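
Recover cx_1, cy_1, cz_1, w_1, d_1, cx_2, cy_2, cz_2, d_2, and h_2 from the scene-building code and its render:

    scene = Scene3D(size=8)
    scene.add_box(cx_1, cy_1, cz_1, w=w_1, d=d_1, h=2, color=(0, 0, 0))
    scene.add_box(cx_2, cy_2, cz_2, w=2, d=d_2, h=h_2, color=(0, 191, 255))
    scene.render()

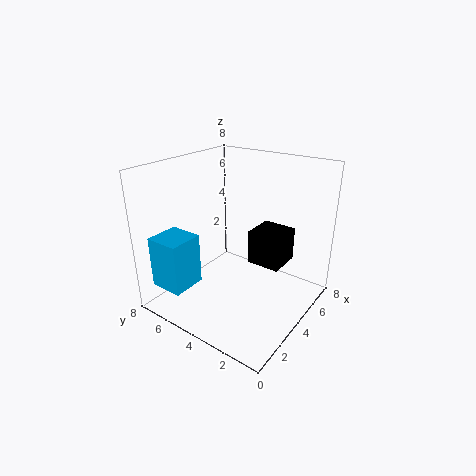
cx_1 = 5; cy_1 = 2; cz_1 = 2; w_1 = 2; d_1 = 2; cx_2 = 1; cy_2 = 6; cz_2 = 1; d_2 = 2; h_2 = 3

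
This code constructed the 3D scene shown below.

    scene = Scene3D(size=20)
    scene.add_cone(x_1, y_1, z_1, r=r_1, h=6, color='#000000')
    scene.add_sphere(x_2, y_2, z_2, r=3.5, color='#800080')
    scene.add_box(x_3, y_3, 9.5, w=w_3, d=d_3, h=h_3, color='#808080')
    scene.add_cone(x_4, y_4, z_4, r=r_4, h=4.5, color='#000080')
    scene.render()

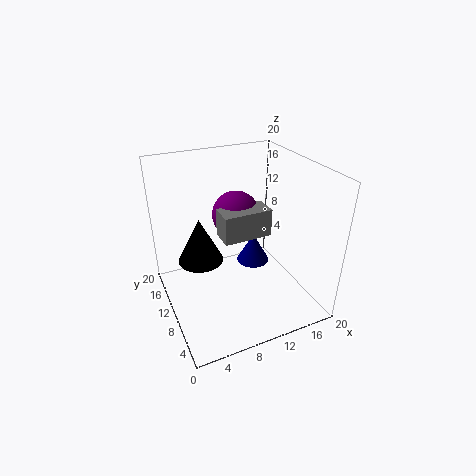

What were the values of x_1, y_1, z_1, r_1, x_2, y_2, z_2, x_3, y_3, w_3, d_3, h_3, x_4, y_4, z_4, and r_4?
x_1 = 4.5, y_1 = 10, z_1 = 8, r_1 = 3, x_2 = 11.5, y_2 = 14, z_2 = 11.5, x_3 = 8, y_3 = 9.5, w_3 = 7, d_3 = 3.5, h_3 = 4, x_4 = 14, y_4 = 13, z_4 = 3.5, r_4 = 2.5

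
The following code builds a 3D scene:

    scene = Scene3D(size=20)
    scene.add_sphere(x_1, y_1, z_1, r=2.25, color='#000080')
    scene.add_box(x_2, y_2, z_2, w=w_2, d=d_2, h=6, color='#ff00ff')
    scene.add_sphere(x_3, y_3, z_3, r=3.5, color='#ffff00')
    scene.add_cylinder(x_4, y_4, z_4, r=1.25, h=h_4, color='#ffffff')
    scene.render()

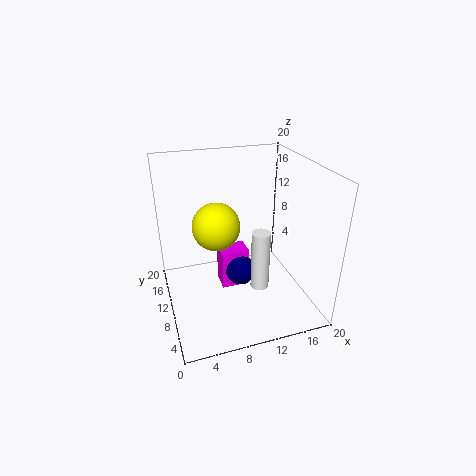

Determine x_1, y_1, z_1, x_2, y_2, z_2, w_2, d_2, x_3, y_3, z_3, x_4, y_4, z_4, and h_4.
x_1 = 11
y_1 = 11.75
z_1 = 3.25
x_2 = 8.25
y_2 = 12
z_2 = 0.25
w_2 = 4.25
d_2 = 3.25
x_3 = 7.75
y_3 = 13.25
z_3 = 10.5
x_4 = 12
y_4 = 6.5
z_4 = 4
h_4 = 8.25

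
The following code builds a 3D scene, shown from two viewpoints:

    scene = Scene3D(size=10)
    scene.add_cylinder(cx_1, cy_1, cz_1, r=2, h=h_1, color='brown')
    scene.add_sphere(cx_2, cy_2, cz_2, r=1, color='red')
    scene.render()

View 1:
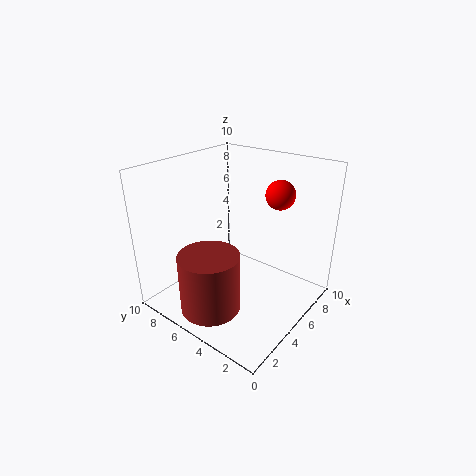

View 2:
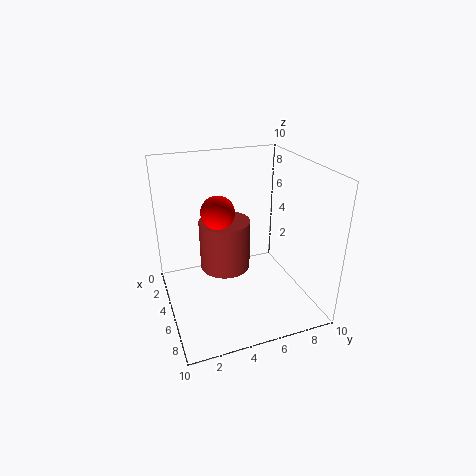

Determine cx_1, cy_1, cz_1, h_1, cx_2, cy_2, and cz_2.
cx_1 = 2
cy_1 = 5
cz_1 = 1
h_1 = 4
cx_2 = 7
cy_2 = 3
cz_2 = 8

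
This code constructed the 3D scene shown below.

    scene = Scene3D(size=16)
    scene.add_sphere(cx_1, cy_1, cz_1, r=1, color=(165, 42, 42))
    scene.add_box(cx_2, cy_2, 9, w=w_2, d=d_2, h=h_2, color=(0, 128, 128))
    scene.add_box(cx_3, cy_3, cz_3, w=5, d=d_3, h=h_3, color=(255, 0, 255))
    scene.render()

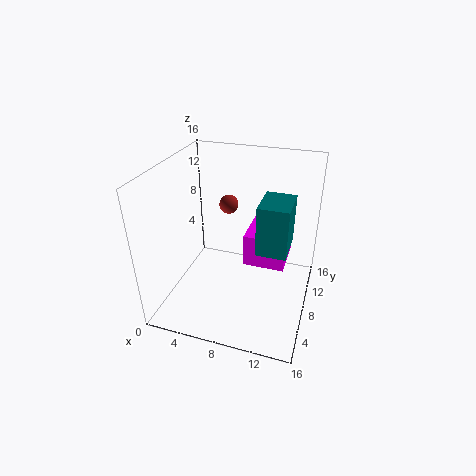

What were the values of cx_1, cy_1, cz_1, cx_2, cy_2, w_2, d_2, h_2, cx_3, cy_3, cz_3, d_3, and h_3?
cx_1 = 7
cy_1 = 8
cz_1 = 12
cx_2 = 11
cy_2 = 4
w_2 = 3
d_2 = 4
h_2 = 5
cx_3 = 8
cy_3 = 10
cz_3 = 3
d_3 = 6
h_3 = 4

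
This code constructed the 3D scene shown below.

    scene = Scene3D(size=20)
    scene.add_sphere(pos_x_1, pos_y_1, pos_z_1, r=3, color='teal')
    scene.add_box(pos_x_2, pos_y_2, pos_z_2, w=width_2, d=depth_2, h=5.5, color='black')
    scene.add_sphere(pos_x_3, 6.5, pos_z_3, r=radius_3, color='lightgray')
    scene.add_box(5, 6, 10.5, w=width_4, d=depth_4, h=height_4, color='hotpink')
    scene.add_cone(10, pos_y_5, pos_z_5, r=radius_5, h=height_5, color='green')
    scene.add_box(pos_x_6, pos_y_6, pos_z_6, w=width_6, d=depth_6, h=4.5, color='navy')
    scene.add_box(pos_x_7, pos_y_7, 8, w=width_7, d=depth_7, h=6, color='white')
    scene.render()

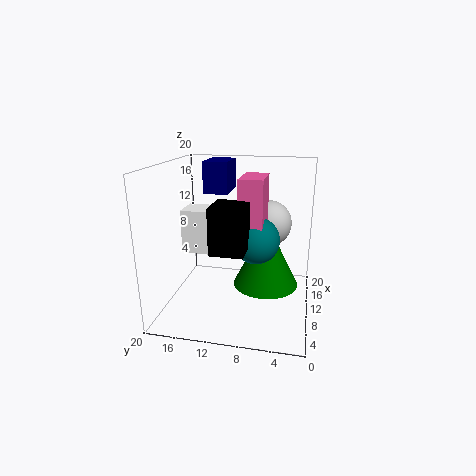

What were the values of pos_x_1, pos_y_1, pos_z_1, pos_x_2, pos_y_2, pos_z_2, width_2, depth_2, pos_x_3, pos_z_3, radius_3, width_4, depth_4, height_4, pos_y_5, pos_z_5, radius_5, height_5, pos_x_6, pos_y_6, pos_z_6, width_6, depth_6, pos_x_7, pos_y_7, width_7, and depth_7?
pos_x_1 = 7
pos_y_1 = 7
pos_z_1 = 11
pos_x_2 = 1
pos_y_2 = 7.5
pos_z_2 = 11
width_2 = 4.5
depth_2 = 4
pos_x_3 = 16
pos_z_3 = 10.5
radius_3 = 3.5
width_4 = 5.5
depth_4 = 3
height_4 = 8.5
pos_y_5 = 6
pos_z_5 = 3.5
radius_5 = 4.5
height_5 = 9
pos_x_6 = 12
pos_y_6 = 12
pos_z_6 = 15.5
width_6 = 5.5
depth_6 = 3.5
pos_x_7 = 8
pos_y_7 = 12.5
width_7 = 4
depth_7 = 5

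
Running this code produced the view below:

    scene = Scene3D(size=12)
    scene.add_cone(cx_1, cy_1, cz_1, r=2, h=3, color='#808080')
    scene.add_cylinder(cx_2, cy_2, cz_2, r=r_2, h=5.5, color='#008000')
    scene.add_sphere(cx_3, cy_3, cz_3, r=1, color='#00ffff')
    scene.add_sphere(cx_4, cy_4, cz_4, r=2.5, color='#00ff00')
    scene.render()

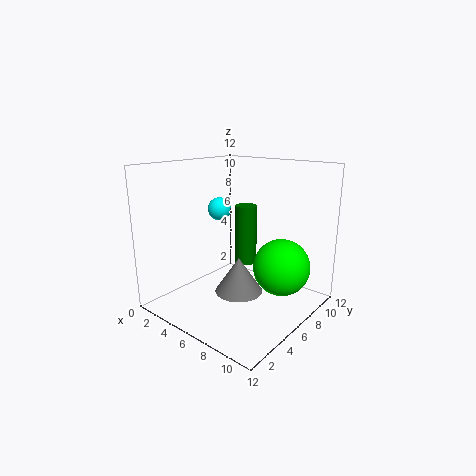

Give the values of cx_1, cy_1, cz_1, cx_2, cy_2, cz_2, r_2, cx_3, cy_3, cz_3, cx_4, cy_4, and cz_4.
cx_1 = 6.5; cy_1 = 5.5; cz_1 = 1.5; cx_2 = 4.5; cy_2 = 9; cz_2 = 2.5; r_2 = 1; cx_3 = 3.5; cy_3 = 6.5; cz_3 = 8; cx_4 = 8.5; cy_4 = 9; cz_4 = 3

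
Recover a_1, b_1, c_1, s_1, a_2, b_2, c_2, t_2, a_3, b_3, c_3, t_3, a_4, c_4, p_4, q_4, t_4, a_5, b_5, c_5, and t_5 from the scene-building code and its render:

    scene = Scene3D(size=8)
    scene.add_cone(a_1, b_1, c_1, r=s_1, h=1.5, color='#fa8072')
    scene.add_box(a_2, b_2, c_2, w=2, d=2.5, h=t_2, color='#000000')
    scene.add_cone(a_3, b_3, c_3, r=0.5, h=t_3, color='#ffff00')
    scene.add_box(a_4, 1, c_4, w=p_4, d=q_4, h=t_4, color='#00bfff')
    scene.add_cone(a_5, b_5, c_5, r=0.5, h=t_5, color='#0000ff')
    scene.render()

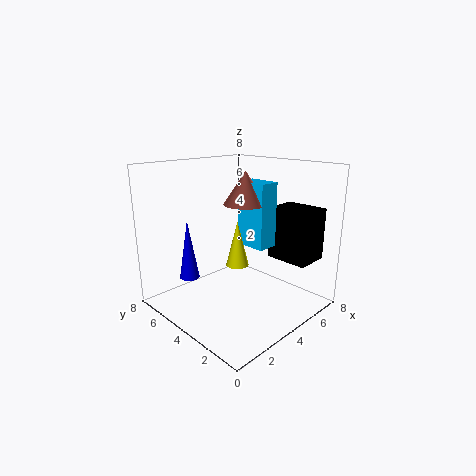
a_1 = 2.5; b_1 = 2; c_1 = 6.5; s_1 = 1; a_2 = 6; b_2 = 1; c_2 = 2.5; t_2 = 3; a_3 = 1.5; b_3 = 1.5; c_3 = 4; t_3 = 2; a_4 = 2.5; c_4 = 4.5; p_4 = 1; q_4 = 1.5; t_4 = 3; a_5 = 1; b_5 = 4.5; c_5 = 2.5; t_5 = 3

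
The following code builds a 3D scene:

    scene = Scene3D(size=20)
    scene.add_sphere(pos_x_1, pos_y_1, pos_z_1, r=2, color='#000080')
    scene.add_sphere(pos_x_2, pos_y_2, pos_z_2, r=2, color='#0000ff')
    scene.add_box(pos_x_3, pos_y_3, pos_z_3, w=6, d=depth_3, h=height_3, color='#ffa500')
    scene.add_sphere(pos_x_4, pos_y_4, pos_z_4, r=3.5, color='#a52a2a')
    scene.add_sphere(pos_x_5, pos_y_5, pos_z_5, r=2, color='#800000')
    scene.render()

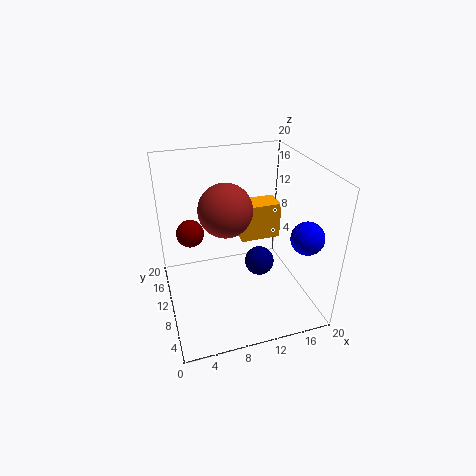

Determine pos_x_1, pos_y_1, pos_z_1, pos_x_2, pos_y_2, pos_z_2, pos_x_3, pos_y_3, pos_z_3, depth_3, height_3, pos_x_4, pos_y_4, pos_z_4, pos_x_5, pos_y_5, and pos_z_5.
pos_x_1 = 12.5
pos_y_1 = 8
pos_z_1 = 7
pos_x_2 = 16
pos_y_2 = 2
pos_z_2 = 13.5
pos_x_3 = 11.5
pos_y_3 = 12.5
pos_z_3 = 7.5
depth_3 = 3.5
height_3 = 5.5
pos_x_4 = 8
pos_y_4 = 9
pos_z_4 = 15
pos_x_5 = 4
pos_y_5 = 14
pos_z_5 = 9.5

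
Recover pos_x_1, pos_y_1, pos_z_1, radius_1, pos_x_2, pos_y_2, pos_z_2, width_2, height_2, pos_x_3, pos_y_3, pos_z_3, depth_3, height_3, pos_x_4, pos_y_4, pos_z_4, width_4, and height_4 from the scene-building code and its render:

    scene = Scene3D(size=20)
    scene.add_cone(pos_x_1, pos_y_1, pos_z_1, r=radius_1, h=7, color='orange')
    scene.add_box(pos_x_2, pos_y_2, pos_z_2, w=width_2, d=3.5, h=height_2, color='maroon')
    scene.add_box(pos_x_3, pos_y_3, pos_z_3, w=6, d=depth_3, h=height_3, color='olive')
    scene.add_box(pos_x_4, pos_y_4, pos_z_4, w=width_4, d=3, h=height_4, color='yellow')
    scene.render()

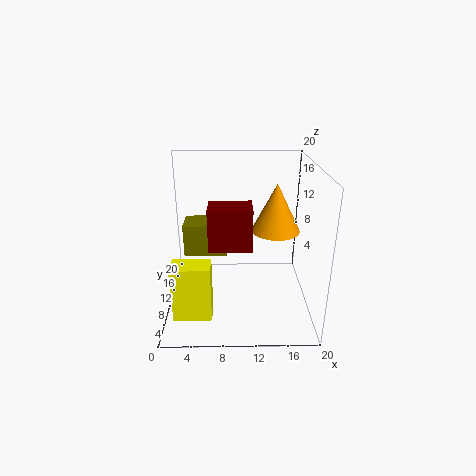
pos_x_1 = 15.5, pos_y_1 = 12.5, pos_z_1 = 10, radius_1 = 3.5, pos_x_2 = 6.5, pos_y_2 = 2, pos_z_2 = 12, width_2 = 5, height_2 = 5, pos_x_3 = 2.5, pos_y_3 = 9.5, pos_z_3 = 7.5, depth_3 = 4, height_3 = 4.5, pos_x_4 = 1.5, pos_y_4 = 3, pos_z_4 = 1.5, width_4 = 5, height_4 = 7.5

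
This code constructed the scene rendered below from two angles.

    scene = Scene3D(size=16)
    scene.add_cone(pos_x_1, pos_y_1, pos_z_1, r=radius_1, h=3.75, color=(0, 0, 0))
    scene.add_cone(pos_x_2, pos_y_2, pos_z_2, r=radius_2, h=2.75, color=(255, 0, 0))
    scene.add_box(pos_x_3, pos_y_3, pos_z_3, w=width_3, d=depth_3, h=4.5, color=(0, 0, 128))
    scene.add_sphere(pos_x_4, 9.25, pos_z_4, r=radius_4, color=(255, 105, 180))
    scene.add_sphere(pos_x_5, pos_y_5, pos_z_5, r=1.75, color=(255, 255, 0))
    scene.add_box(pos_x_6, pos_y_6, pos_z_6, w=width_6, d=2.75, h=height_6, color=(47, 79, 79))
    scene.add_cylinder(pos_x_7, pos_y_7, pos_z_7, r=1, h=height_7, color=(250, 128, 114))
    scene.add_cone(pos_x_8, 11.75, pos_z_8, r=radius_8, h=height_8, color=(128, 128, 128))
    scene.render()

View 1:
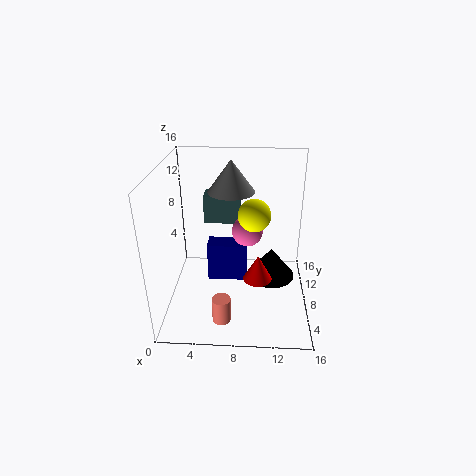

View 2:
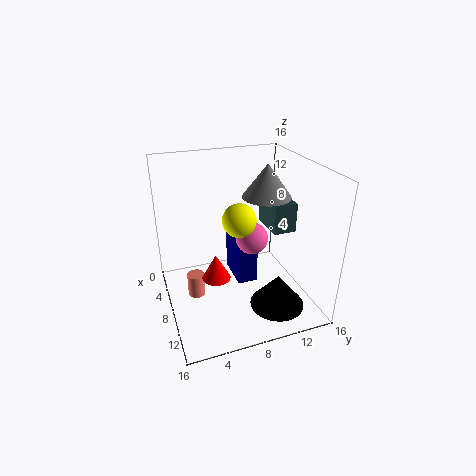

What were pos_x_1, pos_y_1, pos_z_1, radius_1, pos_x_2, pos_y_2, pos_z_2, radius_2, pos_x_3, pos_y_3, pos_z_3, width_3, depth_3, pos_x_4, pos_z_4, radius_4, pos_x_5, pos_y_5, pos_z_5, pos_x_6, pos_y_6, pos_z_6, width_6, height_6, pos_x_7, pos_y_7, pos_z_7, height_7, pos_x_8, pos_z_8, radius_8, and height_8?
pos_x_1 = 12
pos_y_1 = 11.25
pos_z_1 = 1
radius_1 = 3
pos_x_2 = 10.25
pos_y_2 = 4.75
pos_z_2 = 5
radius_2 = 1.5
pos_x_3 = 4.5
pos_y_3 = 7.75
pos_z_3 = 2.5
width_3 = 4.5
depth_3 = 2.25
pos_x_4 = 9
pos_z_4 = 8.25
radius_4 = 1.75
pos_x_5 = 9.75
pos_y_5 = 7.5
pos_z_5 = 11
pos_x_6 = 3.5
pos_y_6 = 12.5
pos_z_6 = 7.5
width_6 = 4.5
height_6 = 3.5
pos_x_7 = 6.5
pos_y_7 = 3.25
pos_z_7 = 0.5
height_7 = 2.75
pos_x_8 = 7
pos_z_8 = 12
radius_8 = 2.75
height_8 = 3.75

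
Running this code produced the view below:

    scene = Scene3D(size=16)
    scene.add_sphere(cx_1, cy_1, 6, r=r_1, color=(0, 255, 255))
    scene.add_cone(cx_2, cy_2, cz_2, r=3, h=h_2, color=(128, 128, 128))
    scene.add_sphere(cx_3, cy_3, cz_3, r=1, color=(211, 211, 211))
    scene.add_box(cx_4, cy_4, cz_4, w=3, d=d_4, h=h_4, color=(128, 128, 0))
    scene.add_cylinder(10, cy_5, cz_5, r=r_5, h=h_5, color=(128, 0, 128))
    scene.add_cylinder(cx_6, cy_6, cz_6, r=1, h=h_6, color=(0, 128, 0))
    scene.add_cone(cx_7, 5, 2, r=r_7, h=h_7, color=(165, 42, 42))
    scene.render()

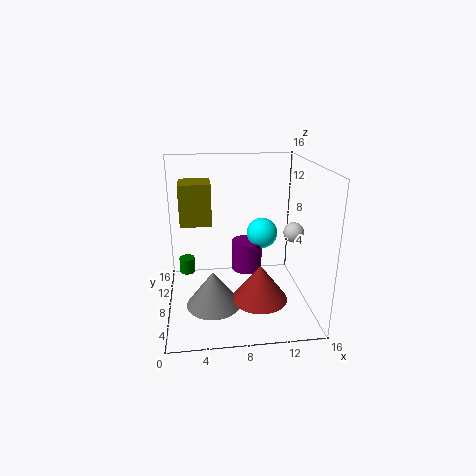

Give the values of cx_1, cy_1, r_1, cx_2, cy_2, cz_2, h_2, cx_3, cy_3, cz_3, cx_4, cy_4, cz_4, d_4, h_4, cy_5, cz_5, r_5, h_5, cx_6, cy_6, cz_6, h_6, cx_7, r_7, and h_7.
cx_1 = 12
cy_1 = 14
r_1 = 2
cx_2 = 5
cy_2 = 6
cz_2 = 1
h_2 = 4
cx_3 = 13
cy_3 = 4
cz_3 = 10
cx_4 = 2
cy_4 = 4
cz_4 = 11
d_4 = 3
h_4 = 4
cy_5 = 14
cz_5 = 1
r_5 = 2
h_5 = 4
cx_6 = 2
cy_6 = 14
cz_6 = 1
h_6 = 2
cx_7 = 10
r_7 = 3
h_7 = 4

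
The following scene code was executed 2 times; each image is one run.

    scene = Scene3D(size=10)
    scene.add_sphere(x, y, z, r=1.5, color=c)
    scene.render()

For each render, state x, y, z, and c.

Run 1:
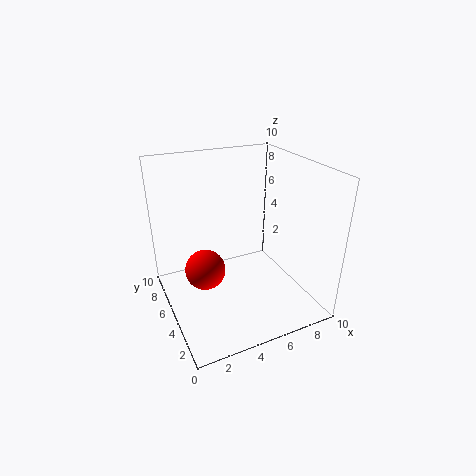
x = 3, y = 6.5, z = 2, c = 'red'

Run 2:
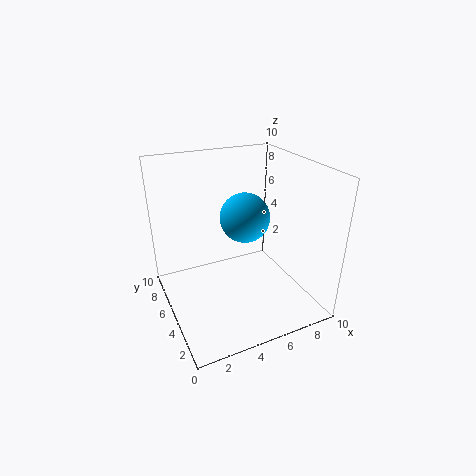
x = 4.5, y = 3, z = 7.5, c = 'deepskyblue'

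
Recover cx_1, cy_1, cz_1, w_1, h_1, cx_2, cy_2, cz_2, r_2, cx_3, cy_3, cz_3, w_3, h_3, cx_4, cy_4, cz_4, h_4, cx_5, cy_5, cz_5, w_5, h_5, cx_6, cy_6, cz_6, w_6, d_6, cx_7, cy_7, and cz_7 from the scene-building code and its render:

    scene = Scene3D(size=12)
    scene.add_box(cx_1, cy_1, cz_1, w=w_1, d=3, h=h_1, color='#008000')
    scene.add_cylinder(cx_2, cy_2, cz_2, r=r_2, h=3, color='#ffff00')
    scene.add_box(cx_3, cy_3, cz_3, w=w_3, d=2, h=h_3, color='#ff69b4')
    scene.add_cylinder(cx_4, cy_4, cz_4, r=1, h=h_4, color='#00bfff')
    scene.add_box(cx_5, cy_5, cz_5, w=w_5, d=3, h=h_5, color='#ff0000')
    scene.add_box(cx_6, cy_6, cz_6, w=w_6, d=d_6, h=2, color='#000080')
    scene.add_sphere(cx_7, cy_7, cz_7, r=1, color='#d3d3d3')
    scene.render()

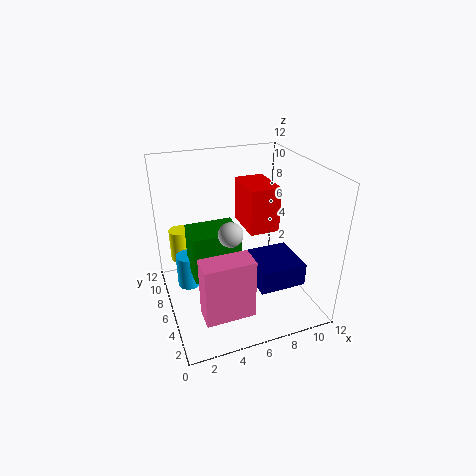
cx_1 = 2
cy_1 = 5
cz_1 = 3
w_1 = 4
h_1 = 4
cx_2 = 2
cy_2 = 11
cz_2 = 2
r_2 = 1
cx_3 = 2
cy_3 = 2
cz_3 = 1
w_3 = 4
h_3 = 5
cx_4 = 2
cy_4 = 8
cz_4 = 1
h_4 = 3
cx_5 = 5
cy_5 = 1
cz_5 = 9
w_5 = 2
h_5 = 3
cx_6 = 7
cy_6 = 3
cz_6 = 2
w_6 = 4
d_6 = 4
cx_7 = 5
cy_7 = 5
cz_7 = 7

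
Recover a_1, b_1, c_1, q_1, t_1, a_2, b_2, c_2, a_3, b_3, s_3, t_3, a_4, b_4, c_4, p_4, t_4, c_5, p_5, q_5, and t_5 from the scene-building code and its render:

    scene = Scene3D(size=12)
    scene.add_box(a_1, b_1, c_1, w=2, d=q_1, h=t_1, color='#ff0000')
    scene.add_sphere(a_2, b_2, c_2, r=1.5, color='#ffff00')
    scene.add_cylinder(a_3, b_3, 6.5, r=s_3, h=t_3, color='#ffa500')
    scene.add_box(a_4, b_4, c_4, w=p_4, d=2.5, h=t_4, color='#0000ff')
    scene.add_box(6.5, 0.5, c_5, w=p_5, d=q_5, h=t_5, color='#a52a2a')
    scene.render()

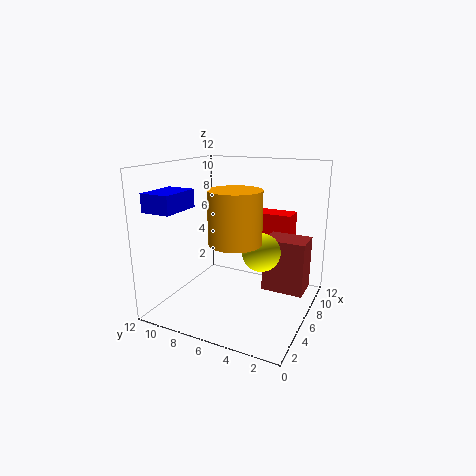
a_1 = 9, b_1 = 2.5, c_1 = 4, q_1 = 3.5, t_1 = 3.5, a_2 = 5, b_2 = 3.5, c_2 = 5.5, a_3 = 3.5, b_3 = 5, s_3 = 2, t_3 = 4, a_4 = 1.5, b_4 = 9.5, c_4 = 8.5, p_4 = 3.5, t_4 = 1.5, c_5 = 1.5, p_5 = 2.5, q_5 = 3.5, t_5 = 4.5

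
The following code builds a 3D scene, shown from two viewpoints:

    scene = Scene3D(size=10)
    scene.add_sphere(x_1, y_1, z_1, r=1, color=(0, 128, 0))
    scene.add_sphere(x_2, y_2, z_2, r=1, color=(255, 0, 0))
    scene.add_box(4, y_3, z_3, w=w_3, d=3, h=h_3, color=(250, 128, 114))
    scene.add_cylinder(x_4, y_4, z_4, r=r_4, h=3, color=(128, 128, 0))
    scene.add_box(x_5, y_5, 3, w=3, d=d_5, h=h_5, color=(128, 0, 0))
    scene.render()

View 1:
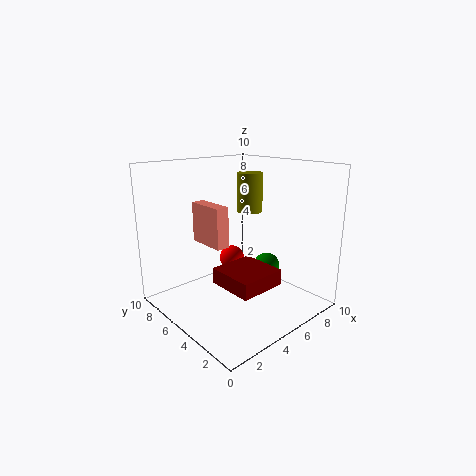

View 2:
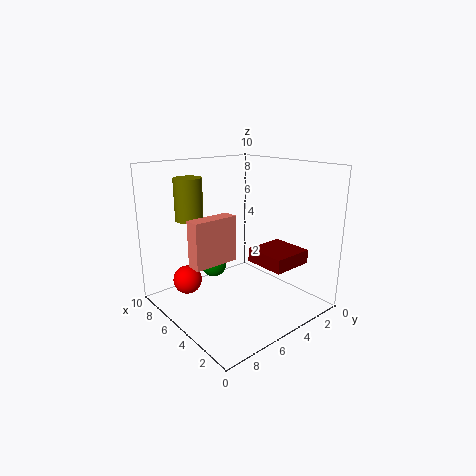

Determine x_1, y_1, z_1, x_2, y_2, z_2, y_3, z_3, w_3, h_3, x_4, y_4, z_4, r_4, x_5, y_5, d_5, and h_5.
x_1 = 8
y_1 = 5
z_1 = 2
x_2 = 7
y_2 = 8
z_2 = 2
y_3 = 6
z_3 = 4
w_3 = 1
h_3 = 3
x_4 = 8
y_4 = 7
z_4 = 6
r_4 = 1
x_5 = 2
y_5 = 1
d_5 = 3
h_5 = 1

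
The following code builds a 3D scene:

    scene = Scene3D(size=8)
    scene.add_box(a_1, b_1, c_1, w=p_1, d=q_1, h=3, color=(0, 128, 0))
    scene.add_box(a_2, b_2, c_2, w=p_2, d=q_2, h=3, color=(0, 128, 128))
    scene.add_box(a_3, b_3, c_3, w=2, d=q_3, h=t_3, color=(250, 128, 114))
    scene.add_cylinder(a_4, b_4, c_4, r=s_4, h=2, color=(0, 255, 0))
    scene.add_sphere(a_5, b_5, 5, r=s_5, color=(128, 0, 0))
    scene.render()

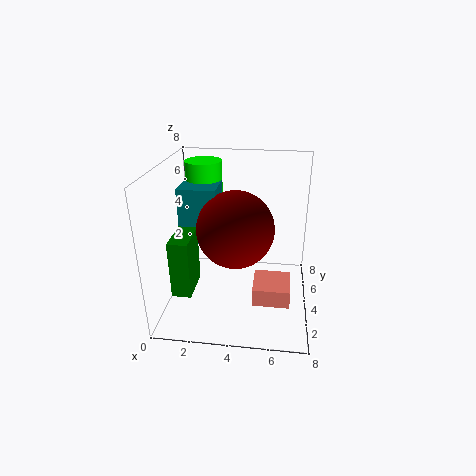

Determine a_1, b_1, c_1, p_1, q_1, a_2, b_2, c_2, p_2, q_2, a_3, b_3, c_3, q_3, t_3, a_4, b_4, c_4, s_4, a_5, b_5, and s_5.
a_1 = 1
b_1 = 1
c_1 = 2
p_1 = 1
q_1 = 2
a_2 = 1
b_2 = 3
c_2 = 4
p_2 = 2
q_2 = 2
a_3 = 5
b_3 = 2
c_3 = 1
q_3 = 2
t_3 = 1
a_4 = 2
b_4 = 5
c_4 = 6
s_4 = 1
a_5 = 4
b_5 = 3
s_5 = 2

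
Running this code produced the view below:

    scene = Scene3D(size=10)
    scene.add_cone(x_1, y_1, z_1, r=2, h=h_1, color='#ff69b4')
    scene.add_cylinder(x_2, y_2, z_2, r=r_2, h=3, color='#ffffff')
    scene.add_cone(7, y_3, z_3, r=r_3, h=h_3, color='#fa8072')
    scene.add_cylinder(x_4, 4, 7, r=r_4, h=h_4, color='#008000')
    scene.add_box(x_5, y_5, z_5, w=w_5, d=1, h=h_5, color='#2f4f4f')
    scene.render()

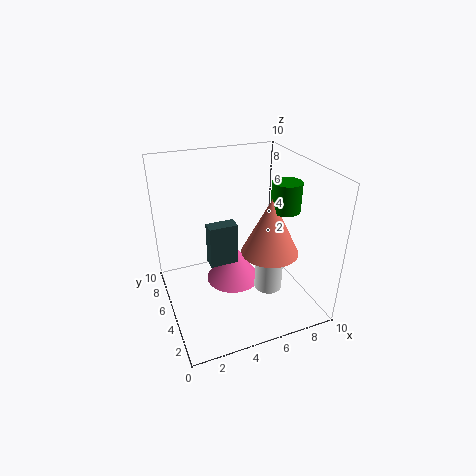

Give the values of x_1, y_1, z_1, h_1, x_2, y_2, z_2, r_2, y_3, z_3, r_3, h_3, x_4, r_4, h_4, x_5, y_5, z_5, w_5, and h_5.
x_1 = 5
y_1 = 6
z_1 = 1
h_1 = 3
x_2 = 7
y_2 = 4
z_2 = 1
r_2 = 1
y_3 = 4
z_3 = 4
r_3 = 2
h_3 = 4
x_4 = 8
r_4 = 1
h_4 = 2
x_5 = 3
y_5 = 5
z_5 = 3
w_5 = 2
h_5 = 3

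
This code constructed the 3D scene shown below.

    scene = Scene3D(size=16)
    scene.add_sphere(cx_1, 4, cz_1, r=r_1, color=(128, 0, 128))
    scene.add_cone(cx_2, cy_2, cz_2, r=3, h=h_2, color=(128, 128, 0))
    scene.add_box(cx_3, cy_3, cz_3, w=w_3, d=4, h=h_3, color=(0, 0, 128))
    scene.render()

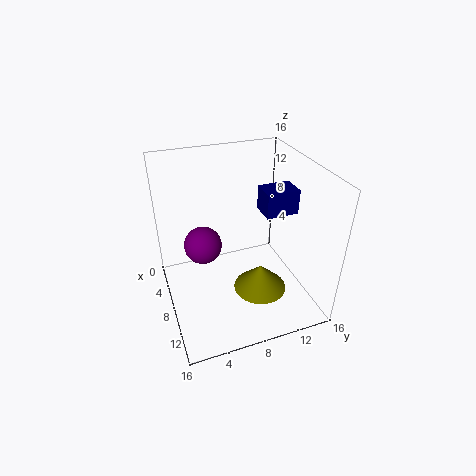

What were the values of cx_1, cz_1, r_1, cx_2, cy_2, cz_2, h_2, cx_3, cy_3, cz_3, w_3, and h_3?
cx_1 = 8, cz_1 = 8, r_1 = 2, cx_2 = 10, cy_2 = 10, cz_2 = 2, h_2 = 3, cx_3 = 4, cy_3 = 12, cz_3 = 9, w_3 = 3, h_3 = 3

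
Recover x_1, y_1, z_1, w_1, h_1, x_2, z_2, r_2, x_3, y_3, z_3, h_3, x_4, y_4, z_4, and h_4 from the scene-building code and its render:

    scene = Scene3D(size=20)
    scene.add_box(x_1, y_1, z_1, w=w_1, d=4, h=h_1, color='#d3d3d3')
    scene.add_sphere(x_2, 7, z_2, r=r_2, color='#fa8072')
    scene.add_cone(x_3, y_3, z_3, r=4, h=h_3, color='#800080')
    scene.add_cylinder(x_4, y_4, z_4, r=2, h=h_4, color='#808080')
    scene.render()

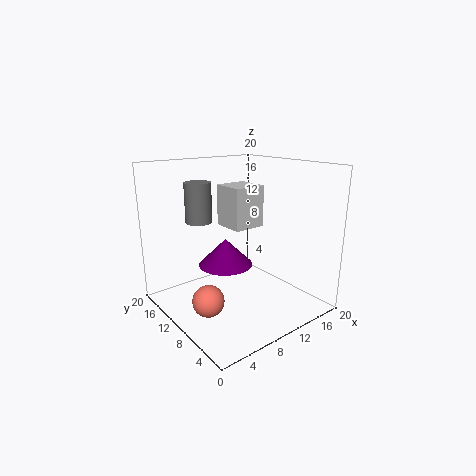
x_1 = 6
y_1 = 5
z_1 = 13
w_1 = 4
h_1 = 5
x_2 = 3
z_2 = 4
r_2 = 2
x_3 = 10
y_3 = 13
z_3 = 5
h_3 = 4
x_4 = 8
y_4 = 17
z_4 = 11
h_4 = 6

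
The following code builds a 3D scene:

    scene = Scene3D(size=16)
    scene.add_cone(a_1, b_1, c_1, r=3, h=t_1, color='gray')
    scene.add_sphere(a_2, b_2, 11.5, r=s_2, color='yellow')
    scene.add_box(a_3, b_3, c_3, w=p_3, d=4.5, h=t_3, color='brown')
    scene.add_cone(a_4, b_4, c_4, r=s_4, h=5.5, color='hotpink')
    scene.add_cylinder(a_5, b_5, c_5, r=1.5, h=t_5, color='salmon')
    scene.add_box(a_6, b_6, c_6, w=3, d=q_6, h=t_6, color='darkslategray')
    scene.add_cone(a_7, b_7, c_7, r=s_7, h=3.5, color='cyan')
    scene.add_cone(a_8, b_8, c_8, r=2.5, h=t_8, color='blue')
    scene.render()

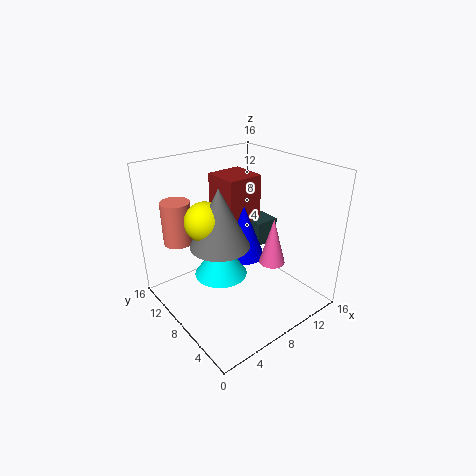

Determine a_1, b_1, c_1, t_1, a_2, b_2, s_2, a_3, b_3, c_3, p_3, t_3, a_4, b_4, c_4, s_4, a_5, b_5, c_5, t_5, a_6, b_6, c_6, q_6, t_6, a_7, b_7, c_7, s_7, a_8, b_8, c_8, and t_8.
a_1 = 4.5
b_1 = 6.5
c_1 = 9
t_1 = 6
a_2 = 3.5
b_2 = 7.5
s_2 = 2
a_3 = 9
b_3 = 10.5
c_3 = 7
p_3 = 4.5
t_3 = 6.5
a_4 = 11.5
b_4 = 6
c_4 = 4.5
s_4 = 1.5
a_5 = 2
b_5 = 10.5
c_5 = 8.5
t_5 = 4.5
a_6 = 12
b_6 = 9
c_6 = 5
q_6 = 3
t_6 = 3
a_7 = 3.5
b_7 = 5
c_7 = 7
s_7 = 2.5
a_8 = 10.5
b_8 = 10
c_8 = 4
t_8 = 6.5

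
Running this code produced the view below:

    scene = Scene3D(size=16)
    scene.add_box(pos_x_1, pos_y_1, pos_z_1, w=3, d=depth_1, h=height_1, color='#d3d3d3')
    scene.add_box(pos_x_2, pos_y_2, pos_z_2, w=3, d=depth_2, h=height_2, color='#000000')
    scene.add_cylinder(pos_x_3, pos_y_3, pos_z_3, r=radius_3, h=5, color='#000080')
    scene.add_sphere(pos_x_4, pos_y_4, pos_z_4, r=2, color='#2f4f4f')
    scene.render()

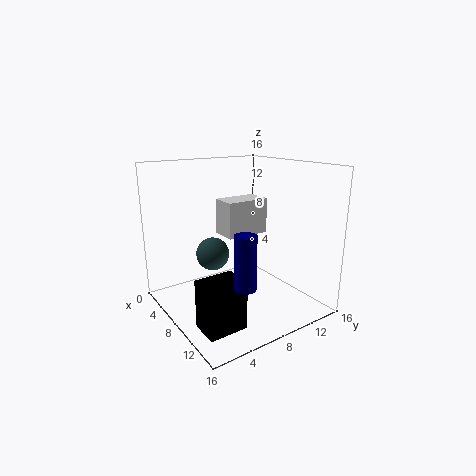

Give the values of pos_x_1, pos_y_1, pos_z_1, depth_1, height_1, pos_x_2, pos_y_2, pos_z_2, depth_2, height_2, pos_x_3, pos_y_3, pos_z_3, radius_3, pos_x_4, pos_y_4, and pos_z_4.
pos_x_1 = 5; pos_y_1 = 7; pos_z_1 = 8; depth_1 = 5; height_1 = 4; pos_x_2 = 11; pos_y_2 = 1; pos_z_2 = 1; depth_2 = 4; height_2 = 5; pos_x_3 = 15; pos_y_3 = 4; pos_z_3 = 6; radius_3 = 1; pos_x_4 = 4; pos_y_4 = 7; pos_z_4 = 5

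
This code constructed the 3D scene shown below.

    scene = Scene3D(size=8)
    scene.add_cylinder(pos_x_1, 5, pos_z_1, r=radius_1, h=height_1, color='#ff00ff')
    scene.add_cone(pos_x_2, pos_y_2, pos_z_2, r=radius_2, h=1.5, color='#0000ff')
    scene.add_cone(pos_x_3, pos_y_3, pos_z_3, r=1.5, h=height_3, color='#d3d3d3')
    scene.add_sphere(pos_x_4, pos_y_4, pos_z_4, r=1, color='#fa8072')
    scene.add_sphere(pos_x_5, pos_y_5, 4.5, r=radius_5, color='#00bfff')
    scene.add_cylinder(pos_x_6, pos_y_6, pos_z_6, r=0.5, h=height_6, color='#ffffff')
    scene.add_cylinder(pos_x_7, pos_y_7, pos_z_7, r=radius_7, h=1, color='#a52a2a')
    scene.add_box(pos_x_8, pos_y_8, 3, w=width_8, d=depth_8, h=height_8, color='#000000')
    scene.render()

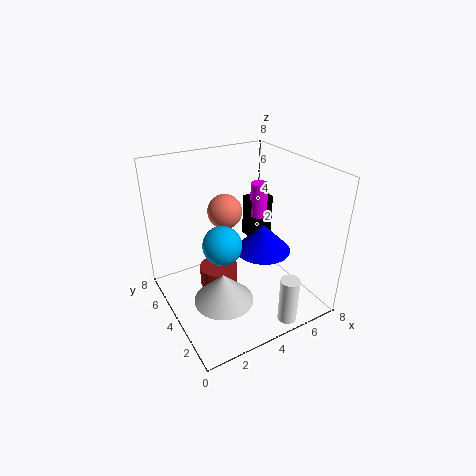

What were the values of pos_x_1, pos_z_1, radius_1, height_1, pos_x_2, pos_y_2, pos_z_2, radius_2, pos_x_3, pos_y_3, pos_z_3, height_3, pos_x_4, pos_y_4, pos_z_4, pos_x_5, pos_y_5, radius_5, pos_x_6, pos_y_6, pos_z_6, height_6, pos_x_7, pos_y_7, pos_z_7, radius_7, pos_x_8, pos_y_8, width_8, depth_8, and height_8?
pos_x_1 = 6
pos_z_1 = 4.5
radius_1 = 0.5
height_1 = 2
pos_x_2 = 5
pos_y_2 = 3
pos_z_2 = 3.5
radius_2 = 1.5
pos_x_3 = 2
pos_y_3 = 2
pos_z_3 = 2
height_3 = 1.5
pos_x_4 = 4
pos_y_4 = 5.5
pos_z_4 = 5
pos_x_5 = 2.5
pos_y_5 = 3
radius_5 = 1
pos_x_6 = 5
pos_y_6 = 0.5
pos_z_6 = 0.5
height_6 = 2.5
pos_x_7 = 2.5
pos_y_7 = 3.5
pos_z_7 = 2
radius_7 = 1
pos_x_8 = 5.5
pos_y_8 = 5
width_8 = 1.5
depth_8 = 1
height_8 = 2.5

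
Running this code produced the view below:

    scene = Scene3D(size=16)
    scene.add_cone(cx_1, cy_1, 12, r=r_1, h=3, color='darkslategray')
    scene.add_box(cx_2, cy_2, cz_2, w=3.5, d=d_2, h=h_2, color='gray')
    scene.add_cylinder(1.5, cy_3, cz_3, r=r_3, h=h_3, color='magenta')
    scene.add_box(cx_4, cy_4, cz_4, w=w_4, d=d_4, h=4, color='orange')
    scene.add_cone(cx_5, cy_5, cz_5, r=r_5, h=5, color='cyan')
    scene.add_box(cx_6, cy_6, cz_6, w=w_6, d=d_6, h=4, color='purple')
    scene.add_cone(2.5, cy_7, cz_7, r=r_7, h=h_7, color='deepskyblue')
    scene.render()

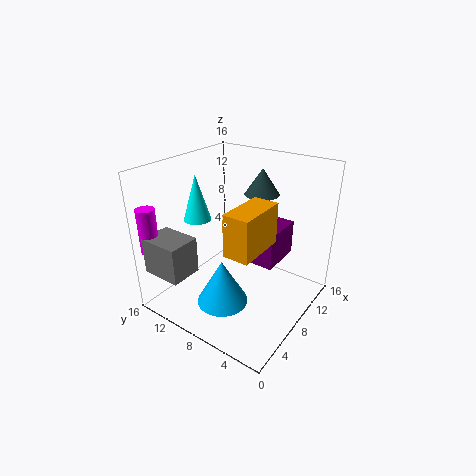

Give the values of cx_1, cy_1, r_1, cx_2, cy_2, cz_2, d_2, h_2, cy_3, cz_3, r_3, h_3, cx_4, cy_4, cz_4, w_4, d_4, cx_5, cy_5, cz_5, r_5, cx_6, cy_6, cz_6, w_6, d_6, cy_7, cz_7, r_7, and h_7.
cx_1 = 12
cy_1 = 7.5
r_1 = 2
cx_2 = 0.5
cy_2 = 10.5
cz_2 = 5
d_2 = 4.5
h_2 = 4
cy_3 = 15
cz_3 = 7
r_3 = 1
h_3 = 5
cx_4 = 1.5
cy_4 = 2.5
cz_4 = 10
w_4 = 5
d_4 = 2.5
cx_5 = 6
cy_5 = 12
cz_5 = 10
r_5 = 1.5
cx_6 = 8.5
cy_6 = 4
cz_6 = 5
w_6 = 5
d_6 = 3
cy_7 = 6
cz_7 = 4
r_7 = 2.5
h_7 = 4.5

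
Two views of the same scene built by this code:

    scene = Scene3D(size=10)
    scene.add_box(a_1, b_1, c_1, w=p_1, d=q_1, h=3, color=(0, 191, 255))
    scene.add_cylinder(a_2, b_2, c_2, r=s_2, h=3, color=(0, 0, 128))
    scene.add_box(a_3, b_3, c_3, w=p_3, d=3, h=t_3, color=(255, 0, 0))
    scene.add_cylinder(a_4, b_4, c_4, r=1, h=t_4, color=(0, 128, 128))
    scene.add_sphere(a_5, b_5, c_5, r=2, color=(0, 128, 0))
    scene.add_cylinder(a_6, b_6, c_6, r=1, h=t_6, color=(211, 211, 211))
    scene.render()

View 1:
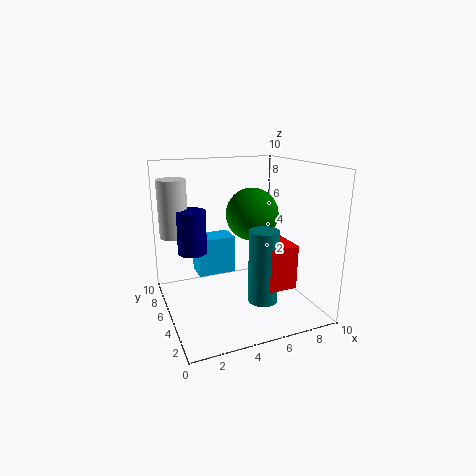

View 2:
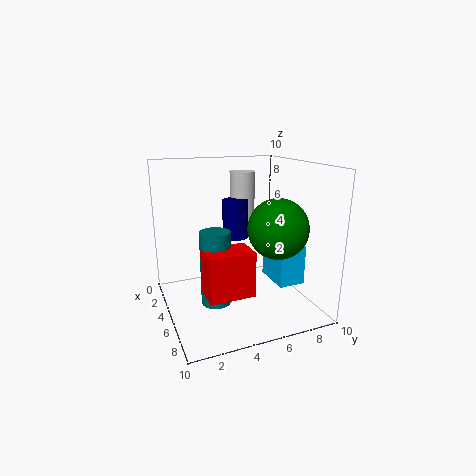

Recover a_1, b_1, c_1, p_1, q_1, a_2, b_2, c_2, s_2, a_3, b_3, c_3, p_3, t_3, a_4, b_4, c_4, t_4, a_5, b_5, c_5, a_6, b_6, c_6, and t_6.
a_1 = 3; b_1 = 8; c_1 = 1; p_1 = 3; q_1 = 2; a_2 = 2; b_2 = 6; c_2 = 4; s_2 = 1; a_3 = 6; b_3 = 2; c_3 = 2; p_3 = 2; t_3 = 3; a_4 = 6; b_4 = 3; c_4 = 1; t_4 = 5; a_5 = 7; b_5 = 7; c_5 = 6; a_6 = 1; b_6 = 7; c_6 = 5; t_6 = 4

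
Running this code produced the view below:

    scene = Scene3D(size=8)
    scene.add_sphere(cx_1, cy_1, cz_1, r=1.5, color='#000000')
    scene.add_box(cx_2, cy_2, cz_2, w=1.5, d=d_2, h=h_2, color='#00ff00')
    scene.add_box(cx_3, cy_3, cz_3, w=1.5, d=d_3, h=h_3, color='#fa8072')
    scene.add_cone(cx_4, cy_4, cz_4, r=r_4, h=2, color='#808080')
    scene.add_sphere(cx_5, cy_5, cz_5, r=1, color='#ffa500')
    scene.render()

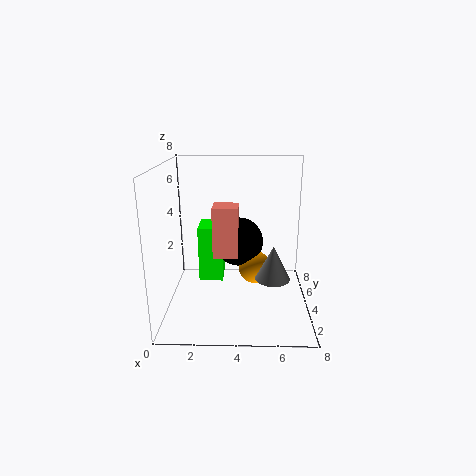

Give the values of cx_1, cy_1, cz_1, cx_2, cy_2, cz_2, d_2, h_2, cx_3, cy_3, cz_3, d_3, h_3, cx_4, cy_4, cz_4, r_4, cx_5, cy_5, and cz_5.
cx_1 = 4
cy_1 = 6
cz_1 = 3
cx_2 = 1.5
cy_2 = 5.5
cz_2 = 0.5
d_2 = 2
h_2 = 3.5
cx_3 = 2.5
cy_3 = 4.5
cz_3 = 2.5
d_3 = 1.5
h_3 = 3
cx_4 = 6
cy_4 = 4
cz_4 = 1.5
r_4 = 1
cx_5 = 5
cy_5 = 5.5
cz_5 = 1.5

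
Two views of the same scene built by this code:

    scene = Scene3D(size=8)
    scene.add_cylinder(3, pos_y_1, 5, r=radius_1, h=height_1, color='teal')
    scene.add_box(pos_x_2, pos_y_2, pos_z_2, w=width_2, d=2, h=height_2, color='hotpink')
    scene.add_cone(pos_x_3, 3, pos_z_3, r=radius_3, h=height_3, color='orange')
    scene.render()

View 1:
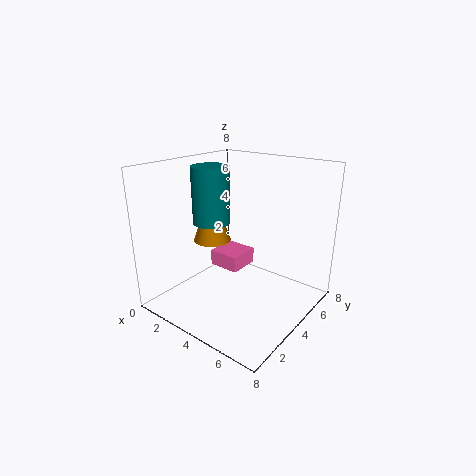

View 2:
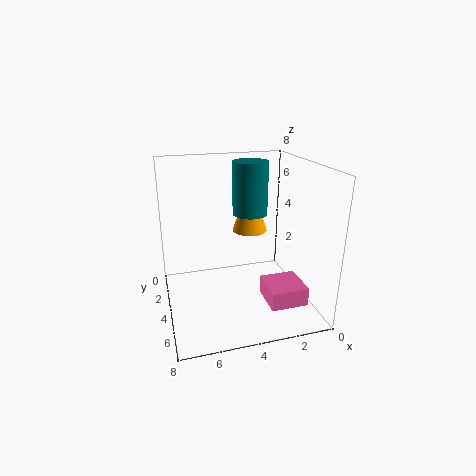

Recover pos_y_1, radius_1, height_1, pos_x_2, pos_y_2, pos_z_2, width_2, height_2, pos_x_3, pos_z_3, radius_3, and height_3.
pos_y_1 = 3; radius_1 = 1; height_1 = 3; pos_x_2 = 1; pos_y_2 = 5; pos_z_2 = 1; width_2 = 2; height_2 = 1; pos_x_3 = 3; pos_z_3 = 4; radius_3 = 1; height_3 = 3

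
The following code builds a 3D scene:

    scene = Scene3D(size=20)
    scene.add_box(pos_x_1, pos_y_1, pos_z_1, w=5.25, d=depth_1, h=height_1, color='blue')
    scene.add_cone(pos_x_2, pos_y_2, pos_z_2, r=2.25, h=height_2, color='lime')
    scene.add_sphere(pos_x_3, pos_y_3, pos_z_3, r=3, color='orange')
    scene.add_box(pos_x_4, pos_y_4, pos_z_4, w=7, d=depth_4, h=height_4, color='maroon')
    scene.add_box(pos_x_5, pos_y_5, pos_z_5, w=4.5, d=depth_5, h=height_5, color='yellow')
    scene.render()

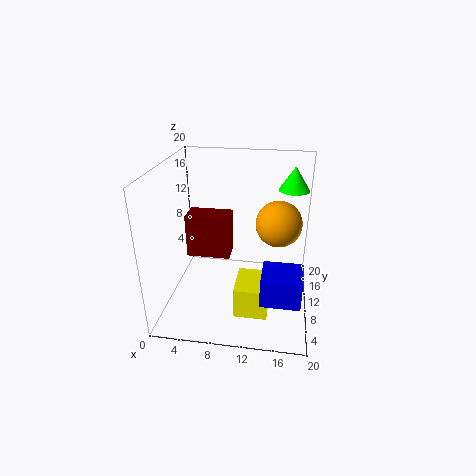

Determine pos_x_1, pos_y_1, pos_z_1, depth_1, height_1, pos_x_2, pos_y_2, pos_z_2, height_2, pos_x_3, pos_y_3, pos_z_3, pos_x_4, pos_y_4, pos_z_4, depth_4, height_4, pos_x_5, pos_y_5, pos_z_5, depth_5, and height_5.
pos_x_1 = 13.75, pos_y_1 = 3.75, pos_z_1 = 3.5, depth_1 = 5.25, height_1 = 3.75, pos_x_2 = 17.25, pos_y_2 = 16, pos_z_2 = 15.25, height_2 = 3.5, pos_x_3 = 15.5, pos_y_3 = 9, pos_z_3 = 13, pos_x_4 = 0.75, pos_y_4 = 14.75, pos_z_4 = 3.5, depth_4 = 4, height_4 = 7, pos_x_5 = 10.25, pos_y_5 = 4.25, pos_z_5 = 1, depth_5 = 5.5, height_5 = 4.25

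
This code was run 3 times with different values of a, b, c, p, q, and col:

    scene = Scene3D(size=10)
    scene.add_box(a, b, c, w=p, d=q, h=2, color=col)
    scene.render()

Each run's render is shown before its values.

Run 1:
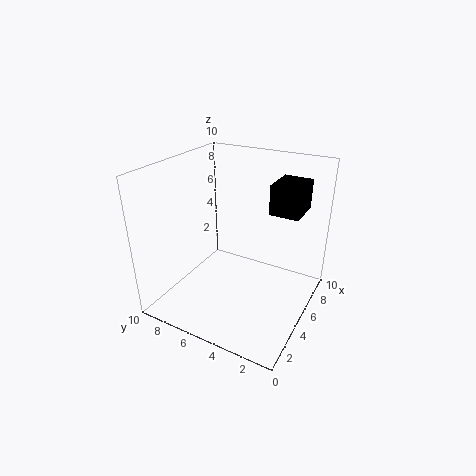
a = 5.5, b = 1, c = 7, p = 2.5, q = 2, col = 'black'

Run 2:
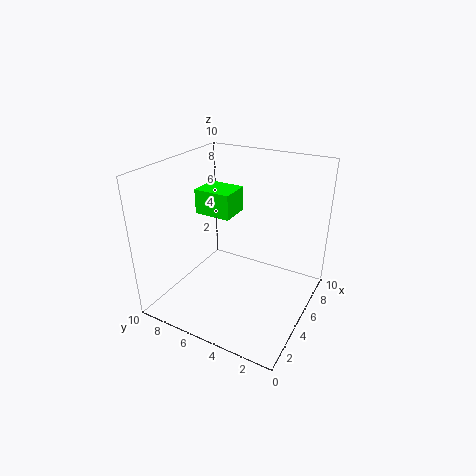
a = 7, b = 7, c = 5, p = 2.5, q = 3, col = 'lime'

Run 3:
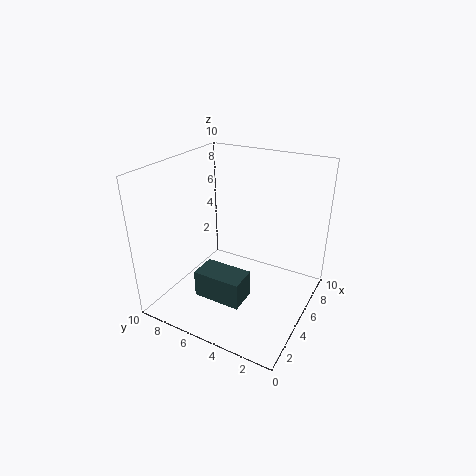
a = 3, b = 4, c = 0.5, p = 2, q = 3.5, col = 'darkslategray'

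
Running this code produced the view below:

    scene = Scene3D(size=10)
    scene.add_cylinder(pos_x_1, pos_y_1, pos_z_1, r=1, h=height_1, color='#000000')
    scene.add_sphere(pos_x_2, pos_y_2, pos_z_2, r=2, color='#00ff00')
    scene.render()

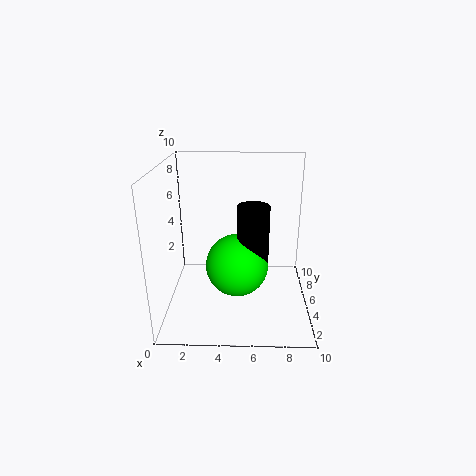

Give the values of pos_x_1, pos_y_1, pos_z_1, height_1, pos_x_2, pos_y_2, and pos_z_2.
pos_x_1 = 6
pos_y_1 = 3
pos_z_1 = 4
height_1 = 4
pos_x_2 = 5
pos_y_2 = 3
pos_z_2 = 4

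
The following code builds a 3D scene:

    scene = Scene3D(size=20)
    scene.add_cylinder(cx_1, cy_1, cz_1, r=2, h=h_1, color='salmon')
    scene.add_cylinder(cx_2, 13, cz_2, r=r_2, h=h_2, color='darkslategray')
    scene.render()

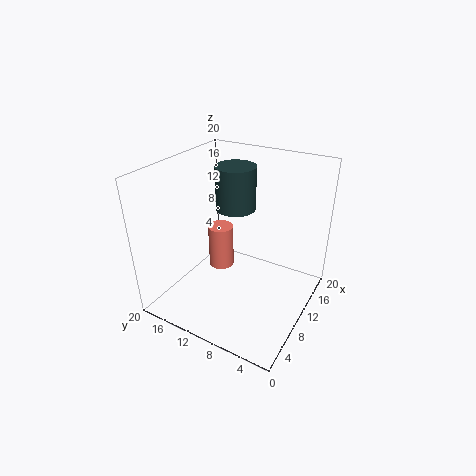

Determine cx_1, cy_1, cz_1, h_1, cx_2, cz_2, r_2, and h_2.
cx_1 = 14, cy_1 = 15.5, cz_1 = 1.5, h_1 = 7, cx_2 = 14.5, cz_2 = 12, r_2 = 3, h_2 = 6.5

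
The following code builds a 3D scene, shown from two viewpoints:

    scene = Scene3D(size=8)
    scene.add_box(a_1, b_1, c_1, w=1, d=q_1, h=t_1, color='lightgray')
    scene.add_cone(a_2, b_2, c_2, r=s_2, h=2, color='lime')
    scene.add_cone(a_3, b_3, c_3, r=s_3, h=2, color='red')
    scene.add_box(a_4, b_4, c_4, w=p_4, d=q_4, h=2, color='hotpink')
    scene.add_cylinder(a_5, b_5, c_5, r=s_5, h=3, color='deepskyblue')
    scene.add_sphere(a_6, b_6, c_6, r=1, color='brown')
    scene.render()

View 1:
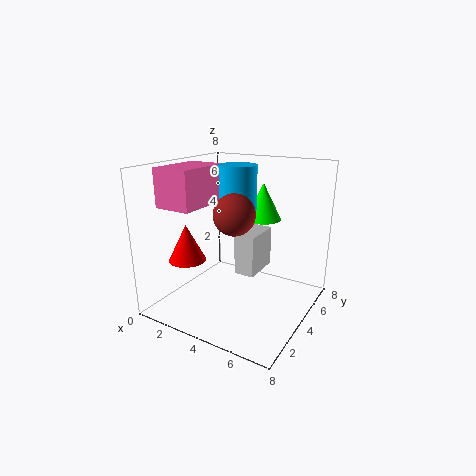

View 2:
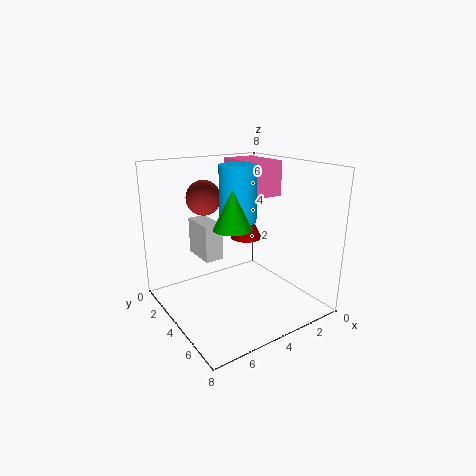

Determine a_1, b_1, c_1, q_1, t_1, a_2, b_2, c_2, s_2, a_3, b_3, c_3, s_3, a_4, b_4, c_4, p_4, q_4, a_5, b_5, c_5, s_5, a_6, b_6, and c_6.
a_1 = 5
b_1 = 2
c_1 = 3
q_1 = 2
t_1 = 2
a_2 = 5
b_2 = 5
c_2 = 5
s_2 = 1
a_3 = 2
b_3 = 2
c_3 = 3
s_3 = 1
a_4 = 1
b_4 = 1
c_4 = 6
p_4 = 2
q_4 = 3
a_5 = 4
b_5 = 4
c_5 = 5
s_5 = 1
a_6 = 5
b_6 = 2
c_6 = 6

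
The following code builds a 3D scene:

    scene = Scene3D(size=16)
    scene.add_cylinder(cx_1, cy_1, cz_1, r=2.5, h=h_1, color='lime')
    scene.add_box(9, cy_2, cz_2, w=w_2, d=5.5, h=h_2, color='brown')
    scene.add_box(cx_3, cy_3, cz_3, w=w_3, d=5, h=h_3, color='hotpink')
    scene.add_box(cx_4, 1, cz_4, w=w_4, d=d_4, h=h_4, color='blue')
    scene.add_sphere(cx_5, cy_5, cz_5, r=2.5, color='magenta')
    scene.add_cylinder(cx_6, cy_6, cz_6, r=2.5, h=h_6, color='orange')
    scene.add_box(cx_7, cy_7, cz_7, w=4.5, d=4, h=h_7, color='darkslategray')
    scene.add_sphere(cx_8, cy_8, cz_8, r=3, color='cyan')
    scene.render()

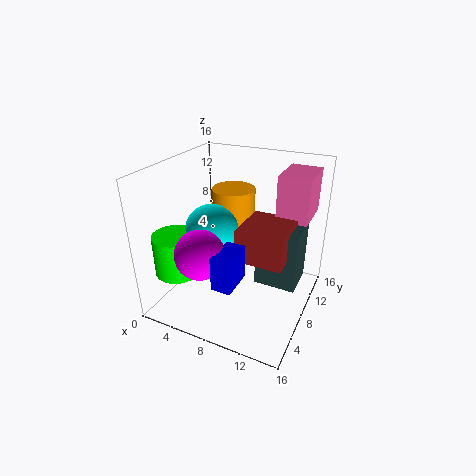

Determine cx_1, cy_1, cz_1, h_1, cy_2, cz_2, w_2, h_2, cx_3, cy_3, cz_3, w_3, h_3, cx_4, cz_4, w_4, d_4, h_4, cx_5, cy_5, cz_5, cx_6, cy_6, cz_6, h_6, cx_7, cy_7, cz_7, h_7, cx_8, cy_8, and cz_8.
cx_1 = 2.5; cy_1 = 4; cz_1 = 4.5; h_1 = 4.5; cy_2 = 5; cz_2 = 7; w_2 = 5; h_2 = 3.5; cx_3 = 11.5; cy_3 = 10; cz_3 = 10; w_3 = 3.5; h_3 = 5; cx_4 = 8.5; cz_4 = 6; w_4 = 2; d_4 = 3.5; h_4 = 3.5; cx_5 = 6.5; cy_5 = 2.5; cz_5 = 8.5; cx_6 = 6; cy_6 = 11; cz_6 = 6.5; h_6 = 6; cx_7 = 10.5; cy_7 = 7; cz_7 = 3.5; h_7 = 6.5; cx_8 = 5; cy_8 = 7.5; cz_8 = 8.5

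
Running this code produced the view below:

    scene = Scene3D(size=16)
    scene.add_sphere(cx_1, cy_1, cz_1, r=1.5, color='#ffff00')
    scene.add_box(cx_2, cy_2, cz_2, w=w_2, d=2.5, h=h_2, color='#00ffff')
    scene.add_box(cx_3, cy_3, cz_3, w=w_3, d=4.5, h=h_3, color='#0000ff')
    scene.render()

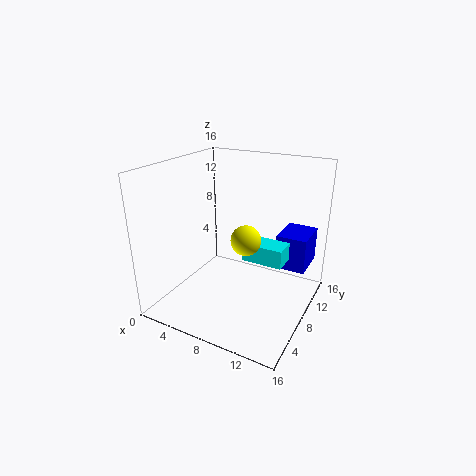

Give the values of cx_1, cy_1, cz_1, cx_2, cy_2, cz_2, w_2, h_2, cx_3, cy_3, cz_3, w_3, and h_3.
cx_1 = 10.5, cy_1 = 5, cz_1 = 9.5, cx_2 = 9, cy_2 = 7, cz_2 = 6, w_2 = 4.5, h_2 = 2, cx_3 = 11.5, cy_3 = 10.5, cz_3 = 4, w_3 = 3.5, h_3 = 4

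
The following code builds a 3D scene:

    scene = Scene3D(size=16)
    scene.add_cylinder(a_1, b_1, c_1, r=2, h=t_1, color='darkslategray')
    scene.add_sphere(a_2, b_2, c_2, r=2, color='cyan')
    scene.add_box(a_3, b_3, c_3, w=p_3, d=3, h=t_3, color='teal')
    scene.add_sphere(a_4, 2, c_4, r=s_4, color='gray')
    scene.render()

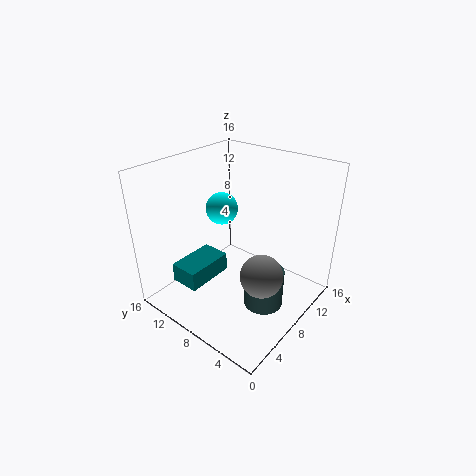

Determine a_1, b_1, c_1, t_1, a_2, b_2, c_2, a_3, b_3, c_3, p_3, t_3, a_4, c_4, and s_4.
a_1 = 6, b_1 = 3, c_1 = 3, t_1 = 4, a_2 = 11, b_2 = 13, c_2 = 9, a_3 = 1, b_3 = 8, c_3 = 5, p_3 = 5, t_3 = 2, a_4 = 4, c_4 = 8, s_4 = 2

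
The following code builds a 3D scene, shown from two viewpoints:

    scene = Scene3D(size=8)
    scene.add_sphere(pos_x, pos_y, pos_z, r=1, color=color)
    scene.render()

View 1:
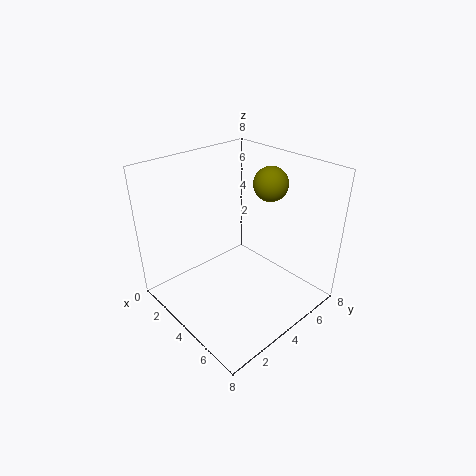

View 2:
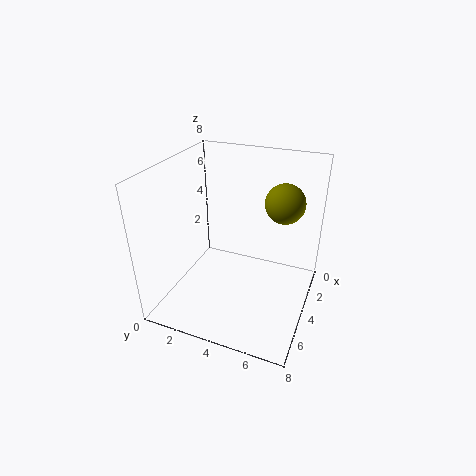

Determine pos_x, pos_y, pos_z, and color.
pos_x = 4; pos_y = 6.5; pos_z = 6.5; color = 'olive'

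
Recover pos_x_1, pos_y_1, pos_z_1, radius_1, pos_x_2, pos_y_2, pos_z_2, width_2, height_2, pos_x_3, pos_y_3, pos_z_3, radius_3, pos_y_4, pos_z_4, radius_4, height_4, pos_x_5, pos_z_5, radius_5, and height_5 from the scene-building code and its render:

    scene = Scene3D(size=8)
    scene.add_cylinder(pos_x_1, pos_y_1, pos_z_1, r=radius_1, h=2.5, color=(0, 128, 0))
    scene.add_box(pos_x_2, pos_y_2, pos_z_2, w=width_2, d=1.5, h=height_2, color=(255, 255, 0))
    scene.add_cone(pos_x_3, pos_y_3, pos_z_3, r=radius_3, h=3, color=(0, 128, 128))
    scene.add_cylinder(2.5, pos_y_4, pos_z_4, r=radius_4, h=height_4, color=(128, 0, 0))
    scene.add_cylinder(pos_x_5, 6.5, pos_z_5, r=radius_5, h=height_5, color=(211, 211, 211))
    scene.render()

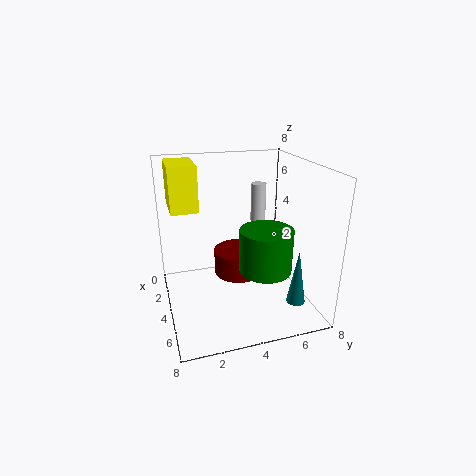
pos_x_1 = 4.5
pos_y_1 = 5.5
pos_z_1 = 2
radius_1 = 1.5
pos_x_2 = 1
pos_y_2 = 0.5
pos_z_2 = 5.5
width_2 = 2.5
height_2 = 2.5
pos_x_3 = 6.5
pos_y_3 = 6.5
pos_z_3 = 1
radius_3 = 0.5
pos_y_4 = 4.5
pos_z_4 = 1
radius_4 = 1.5
height_4 = 1.5
pos_x_5 = 0.5
pos_z_5 = 3.5
radius_5 = 0.5
height_5 = 2.5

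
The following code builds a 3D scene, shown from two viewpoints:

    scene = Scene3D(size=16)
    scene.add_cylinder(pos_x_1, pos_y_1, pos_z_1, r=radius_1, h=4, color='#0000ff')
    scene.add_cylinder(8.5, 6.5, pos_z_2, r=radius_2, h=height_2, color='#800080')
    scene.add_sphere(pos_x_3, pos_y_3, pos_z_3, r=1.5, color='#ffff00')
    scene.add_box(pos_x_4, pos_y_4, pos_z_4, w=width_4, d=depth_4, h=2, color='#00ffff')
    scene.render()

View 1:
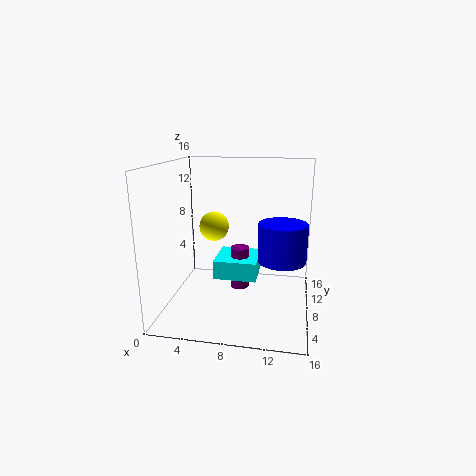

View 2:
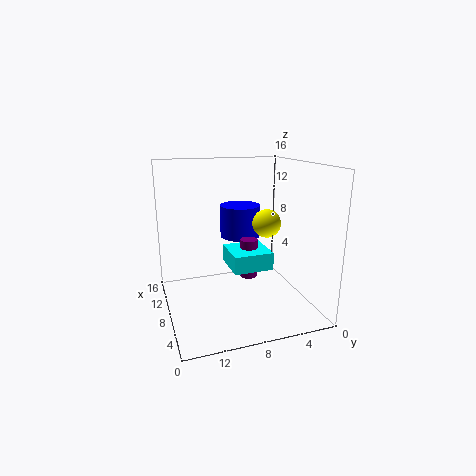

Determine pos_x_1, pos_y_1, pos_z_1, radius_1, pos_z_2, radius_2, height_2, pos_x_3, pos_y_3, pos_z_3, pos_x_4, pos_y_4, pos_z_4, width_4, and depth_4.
pos_x_1 = 13, pos_y_1 = 6, pos_z_1 = 6.5, radius_1 = 2.5, pos_z_2 = 3, radius_2 = 1, height_2 = 4.5, pos_x_3 = 6, pos_y_3 = 5.5, pos_z_3 = 10, pos_x_4 = 6, pos_y_4 = 4.5, pos_z_4 = 4.5, width_4 = 4.5, depth_4 = 4.5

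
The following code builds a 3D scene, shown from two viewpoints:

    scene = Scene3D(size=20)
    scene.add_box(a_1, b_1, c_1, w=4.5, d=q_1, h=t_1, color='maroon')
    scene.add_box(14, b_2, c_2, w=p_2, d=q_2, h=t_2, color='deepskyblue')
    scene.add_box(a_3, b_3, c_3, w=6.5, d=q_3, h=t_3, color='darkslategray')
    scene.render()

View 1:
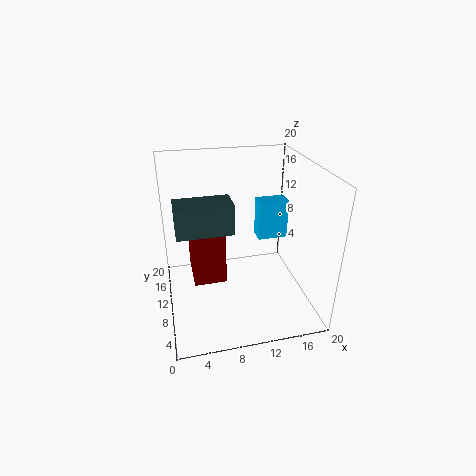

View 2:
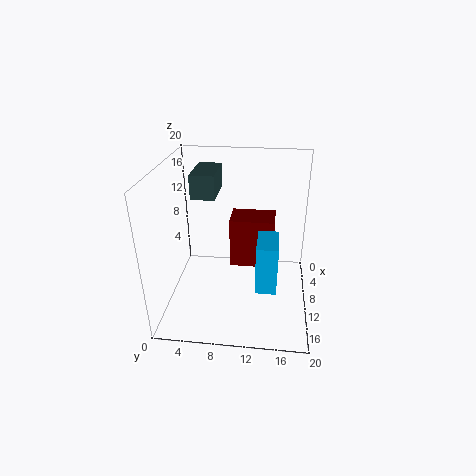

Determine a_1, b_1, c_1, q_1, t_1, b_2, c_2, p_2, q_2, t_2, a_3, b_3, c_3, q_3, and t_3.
a_1 = 3.5
b_1 = 8.5
c_1 = 4
q_1 = 6.5
t_1 = 7.5
b_2 = 13
c_2 = 7.5
p_2 = 4.5
q_2 = 2.5
t_2 = 6
a_3 = 1.5
b_3 = 3
c_3 = 14.5
q_3 = 3.5
t_3 = 3.5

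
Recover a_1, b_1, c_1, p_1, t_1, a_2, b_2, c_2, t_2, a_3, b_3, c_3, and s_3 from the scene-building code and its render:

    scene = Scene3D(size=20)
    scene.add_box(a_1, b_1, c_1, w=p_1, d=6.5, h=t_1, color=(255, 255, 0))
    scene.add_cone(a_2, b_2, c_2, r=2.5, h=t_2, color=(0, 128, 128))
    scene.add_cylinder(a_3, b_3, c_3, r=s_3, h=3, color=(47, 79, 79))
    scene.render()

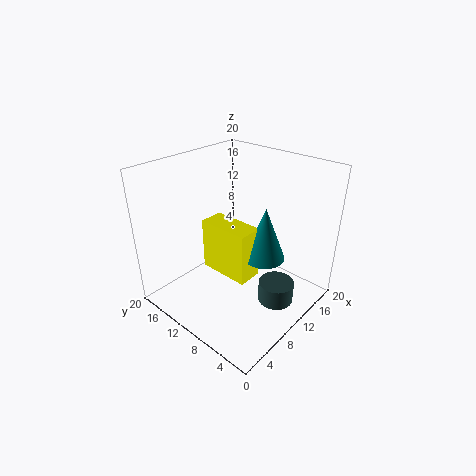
a_1 = 4.5, b_1 = 4.5, c_1 = 8, p_1 = 3, t_1 = 6.5, a_2 = 8, b_2 = 4, c_2 = 10.5, t_2 = 6.5, a_3 = 12, b_3 = 4.5, c_3 = 1, s_3 = 2.5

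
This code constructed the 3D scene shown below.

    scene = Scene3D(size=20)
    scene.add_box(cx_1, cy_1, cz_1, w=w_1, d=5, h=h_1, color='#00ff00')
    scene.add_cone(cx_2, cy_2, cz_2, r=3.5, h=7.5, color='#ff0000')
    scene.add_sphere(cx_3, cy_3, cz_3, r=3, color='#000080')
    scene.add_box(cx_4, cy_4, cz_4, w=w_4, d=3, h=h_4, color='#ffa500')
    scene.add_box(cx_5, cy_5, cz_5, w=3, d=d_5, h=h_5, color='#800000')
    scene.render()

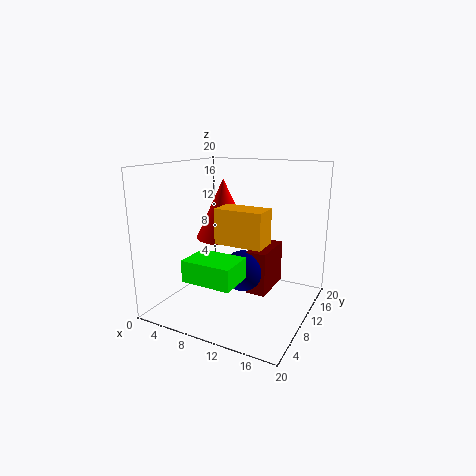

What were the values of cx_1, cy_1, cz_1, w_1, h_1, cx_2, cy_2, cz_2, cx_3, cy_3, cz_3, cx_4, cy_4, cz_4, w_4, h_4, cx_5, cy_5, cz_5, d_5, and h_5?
cx_1 = 5; cy_1 = 3.5; cz_1 = 5; w_1 = 7; h_1 = 3; cx_2 = 9.5; cy_2 = 7; cz_2 = 11; cx_3 = 10; cy_3 = 11.5; cz_3 = 4.5; cx_4 = 11.5; cy_4 = 1.5; cz_4 = 12; w_4 = 5.5; h_4 = 4; cx_5 = 10.5; cy_5 = 11.5; cz_5 = 1; d_5 = 7; h_5 = 6.5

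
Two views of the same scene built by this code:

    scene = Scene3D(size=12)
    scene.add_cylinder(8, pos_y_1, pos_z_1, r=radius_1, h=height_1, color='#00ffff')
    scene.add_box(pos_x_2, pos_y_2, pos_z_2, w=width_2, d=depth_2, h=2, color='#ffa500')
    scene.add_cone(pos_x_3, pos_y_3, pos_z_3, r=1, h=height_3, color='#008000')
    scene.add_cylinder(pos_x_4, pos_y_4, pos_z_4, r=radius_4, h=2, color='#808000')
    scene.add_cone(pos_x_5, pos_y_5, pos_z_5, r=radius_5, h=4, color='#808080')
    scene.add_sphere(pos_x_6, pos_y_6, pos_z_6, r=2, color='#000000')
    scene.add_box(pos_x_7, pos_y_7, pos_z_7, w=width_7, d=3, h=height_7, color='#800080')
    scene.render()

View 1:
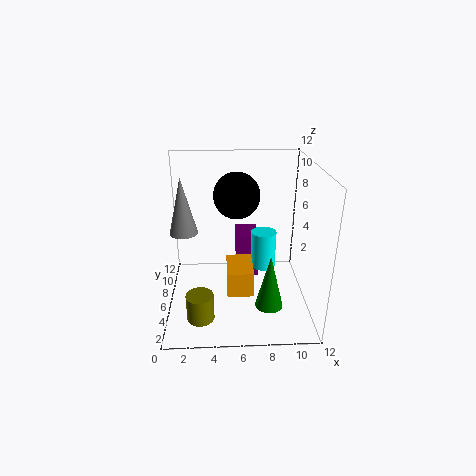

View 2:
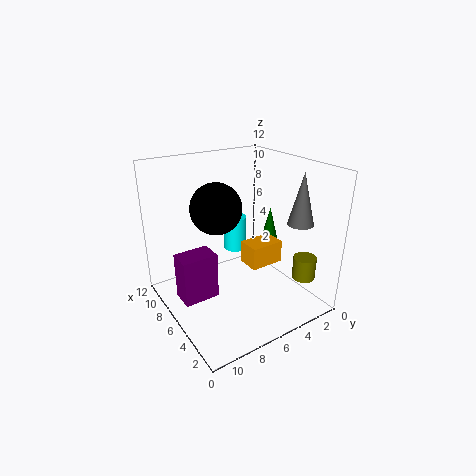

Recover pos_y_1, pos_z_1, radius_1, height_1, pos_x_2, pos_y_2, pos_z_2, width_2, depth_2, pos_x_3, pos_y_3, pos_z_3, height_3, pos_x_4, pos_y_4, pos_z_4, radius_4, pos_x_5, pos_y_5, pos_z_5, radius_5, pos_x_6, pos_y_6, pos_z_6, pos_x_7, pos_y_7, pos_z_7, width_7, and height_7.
pos_y_1 = 5; pos_z_1 = 4; radius_1 = 1; height_1 = 3; pos_x_2 = 5; pos_y_2 = 2; pos_z_2 = 3; width_2 = 2; depth_2 = 3; pos_x_3 = 8; pos_y_3 = 1; pos_z_3 = 3; height_3 = 4; pos_x_4 = 3; pos_y_4 = 1; pos_z_4 = 2; radius_4 = 1; pos_x_5 = 2; pos_y_5 = 3; pos_z_5 = 8; radius_5 = 1; pos_x_6 = 6; pos_y_6 = 8; pos_z_6 = 9; pos_x_7 = 6; pos_y_7 = 8; pos_z_7 = 1; width_7 = 2; height_7 = 4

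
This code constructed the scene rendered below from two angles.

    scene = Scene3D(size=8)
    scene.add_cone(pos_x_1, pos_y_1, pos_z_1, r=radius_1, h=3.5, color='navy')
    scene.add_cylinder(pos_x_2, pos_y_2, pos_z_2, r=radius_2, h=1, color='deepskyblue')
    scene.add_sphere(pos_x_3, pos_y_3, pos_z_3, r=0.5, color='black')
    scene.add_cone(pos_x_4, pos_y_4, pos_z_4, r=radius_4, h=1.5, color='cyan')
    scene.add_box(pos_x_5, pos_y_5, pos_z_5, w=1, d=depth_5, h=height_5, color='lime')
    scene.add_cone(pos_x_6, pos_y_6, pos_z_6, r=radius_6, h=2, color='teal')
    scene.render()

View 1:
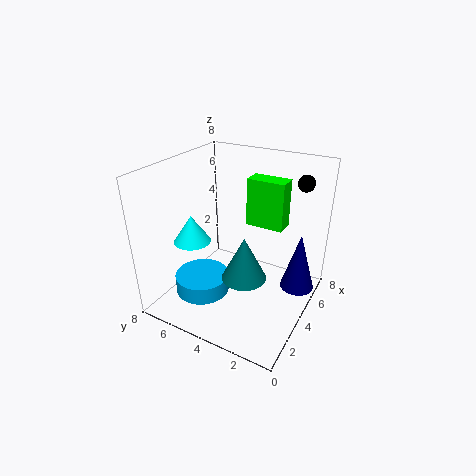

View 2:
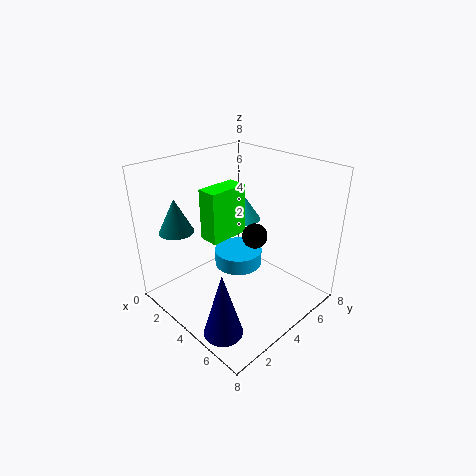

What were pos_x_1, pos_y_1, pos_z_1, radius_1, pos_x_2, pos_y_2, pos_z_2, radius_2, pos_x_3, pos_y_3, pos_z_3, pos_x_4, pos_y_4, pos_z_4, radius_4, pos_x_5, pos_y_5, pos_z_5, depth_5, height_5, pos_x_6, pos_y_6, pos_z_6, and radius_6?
pos_x_1 = 6
pos_y_1 = 1
pos_z_1 = 0.5
radius_1 = 1
pos_x_2 = 2.5
pos_y_2 = 5.5
pos_z_2 = 1
radius_2 = 1.5
pos_x_3 = 7.5
pos_y_3 = 1.5
pos_z_3 = 6.5
pos_x_4 = 2.5
pos_y_4 = 6
pos_z_4 = 4
radius_4 = 1
pos_x_5 = 4
pos_y_5 = 1.5
pos_z_5 = 5
depth_5 = 2
height_5 = 2.5
pos_x_6 = 1
pos_y_6 = 2
pos_z_6 = 4
radius_6 = 1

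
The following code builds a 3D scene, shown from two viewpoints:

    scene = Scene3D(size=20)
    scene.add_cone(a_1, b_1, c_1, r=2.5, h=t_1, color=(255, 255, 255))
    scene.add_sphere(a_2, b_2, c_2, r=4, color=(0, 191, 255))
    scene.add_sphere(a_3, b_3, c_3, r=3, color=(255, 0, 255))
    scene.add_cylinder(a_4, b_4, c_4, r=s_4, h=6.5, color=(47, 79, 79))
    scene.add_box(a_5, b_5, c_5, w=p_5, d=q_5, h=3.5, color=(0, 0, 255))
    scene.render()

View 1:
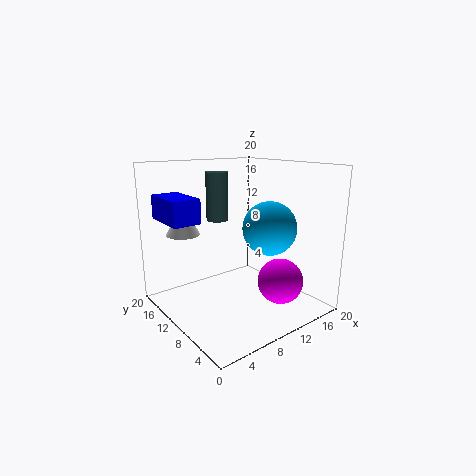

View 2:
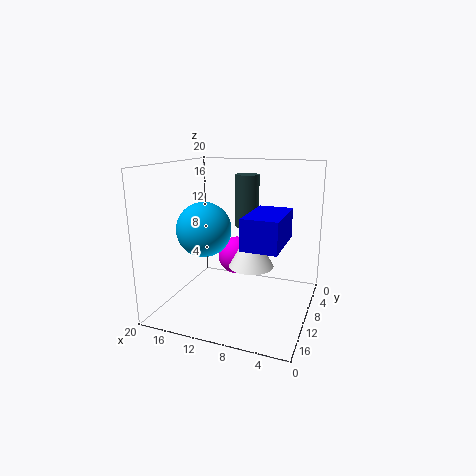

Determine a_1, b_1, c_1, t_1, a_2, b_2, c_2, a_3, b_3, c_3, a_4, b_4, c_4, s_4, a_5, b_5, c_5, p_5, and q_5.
a_1 = 5.5, b_1 = 17.5, c_1 = 9.5, t_1 = 4.5, a_2 = 15.5, b_2 = 9.5, c_2 = 10.5, a_3 = 12.5, b_3 = 4, c_3 = 5, a_4 = 8, b_4 = 12, c_4 = 12.5, s_4 = 1.5, a_5 = 2, b_5 = 13, c_5 = 12, p_5 = 4, q_5 = 7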